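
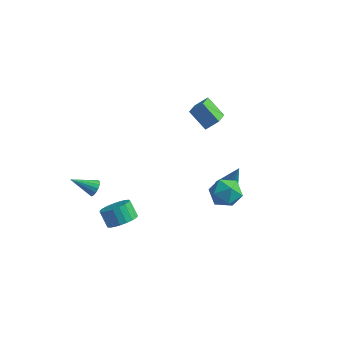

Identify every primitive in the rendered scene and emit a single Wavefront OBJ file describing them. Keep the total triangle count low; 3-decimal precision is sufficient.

v -3.112 -2.568 0.464
v -2.959 -2.304 0.897
v -4.268 -3.132 1.216
v -3.128 -2.133 0.766
v -3.293 -2.078 0.553
v -3.409 -2.155 0.317
v -3.446 -2.342 0.12
v -3.393 -2.59 0.015
v -3.265 -2.832 0.031
v -3.096 -3.004 0.162
v -2.931 -3.058 0.375
v -2.815 -2.982 0.611
v -2.778 -2.794 0.808
v -2.831 -2.546 0.913
v 4.01 -0.249 2.271
v 4.619 -0.791 1.751
v 2.801 -1.069 1.709
v 3.41 -1.611 1.189
v 3.399 -1.686 2.153
v 4.147 -1.179 2.501
v 3.273 -0.681 0.959
v 4.021 -0.174 1.307
v 4.164 -1.058 0.94
v 4.242 -1.679 1.678
v 3.178 -0.181 1.782
v 3.256 -0.802 2.52
v 1.103 1.976 3.516
v 0.038 2.173 4.435
v 0.785 3.28 2.869
v -0.279 3.477 3.788
v 1.679 2.403 4.092
v 0.615 2.6 5.011
v 1.362 3.707 3.445
v 0.297 3.904 4.364
v -1.632 -2.322 -1.994
v -0.998 -1.784 -1.707
v -1.613 -1.5 -0.879
v -2.248 -2.038 -1.166
v -1.191 -1.564 -1.926
v -1.806 -1.28 -1.098
v -1.46 -1.475 -2.157
v -2.076 -1.19 -1.329
v -1.76 -1.532 -2.36
v -2.375 -1.248 -1.532
v -2.037 -1.726 -2.499
v -2.652 -1.442 -1.671
v -2.244 -2.023 -2.551
v -2.859 -1.739 -1.723
v -2.346 -2.372 -2.507
v -2.961 -2.087 -1.679
v -2.324 -2.712 -2.374
v -2.939 -2.427 -1.546
v -2.183 -2.985 -2.175
v -2.798 -2.7 -1.347
v -1.946 -3.143 -1.945
v -2.561 -2.859 -1.117
v -1.655 -3.159 -1.723
v -2.271 -2.875 -0.896
v -1.361 -3.031 -1.549
v -1.976 -2.746 -0.721
v -1.113 -2.78 -1.451
v -1.728 -2.496 -0.623
v -0.955 -2.45 -1.447
v -1.57 -2.165 -0.619
v -0.914 -2.098 -1.538
v -1.53 -1.813 -0.71
v 1.929 2.94 -2.146
v 2.439 3.362 -2.402
v 2.511 3.3 -0.394
v 1.977 3.631 -2.303
v 1.487 3.495 -2.113
v 1.256 3.034 -1.941
v 1.419 2.518 -1.89
v 1.881 2.25 -1.988
v 2.371 2.386 -2.179
v 2.603 2.847 -2.35
f 2 1 4
f 2 4 3
f 4 1 5
f 4 5 3
f 5 1 6
f 5 6 3
f 6 1 7
f 6 7 3
f 7 1 8
f 7 8 3
f 8 1 9
f 8 9 3
f 9 1 10
f 9 10 3
f 10 1 11
f 10 11 3
f 11 1 12
f 11 12 3
f 12 1 13
f 12 13 3
f 13 1 14
f 13 14 3
f 14 1 2
f 14 2 3
f 15 26 20
f 15 20 16
f 15 16 22
f 15 22 25
f 15 25 26
f 16 20 24
f 20 26 19
f 26 25 17
f 25 22 21
f 22 16 23
f 18 24 19
f 18 19 17
f 18 17 21
f 18 21 23
f 18 23 24
f 19 24 20
f 17 19 26
f 21 17 25
f 23 21 22
f 24 23 16
f 28 30 27
f 31 28 27
f 27 30 29
f 29 31 27
f 28 34 30
f 32 28 31
f 32 34 28
f 30 34 29
f 33 31 29
f 29 34 33
f 33 32 31
f 34 32 33
f 36 35 39
f 36 39 37
f 37 39 40
f 37 40 38
f 39 35 41
f 39 41 40
f 40 41 42
f 40 42 38
f 41 35 43
f 41 43 42
f 42 43 44
f 42 44 38
f 43 35 45
f 43 45 44
f 44 45 46
f 44 46 38
f 45 35 47
f 45 47 46
f 46 47 48
f 46 48 38
f 47 35 49
f 47 49 48
f 48 49 50
f 48 50 38
f 49 35 51
f 49 51 50
f 50 51 52
f 50 52 38
f 51 35 53
f 51 53 52
f 52 53 54
f 52 54 38
f 53 35 55
f 53 55 54
f 54 55 56
f 54 56 38
f 55 35 57
f 55 57 56
f 56 57 58
f 56 58 38
f 57 35 59
f 57 59 58
f 58 59 60
f 58 60 38
f 59 35 61
f 59 61 60
f 60 61 62
f 60 62 38
f 61 35 63
f 61 63 62
f 62 63 64
f 62 64 38
f 63 35 65
f 63 65 64
f 64 65 66
f 64 66 38
f 65 35 36
f 65 36 66
f 66 36 37
f 66 37 38
f 68 67 70
f 68 70 69
f 70 67 71
f 70 71 69
f 71 67 72
f 71 72 69
f 72 67 73
f 72 73 69
f 73 67 74
f 73 74 69
f 74 67 75
f 74 75 69
f 75 67 76
f 75 76 69
f 76 67 68
f 76 68 69



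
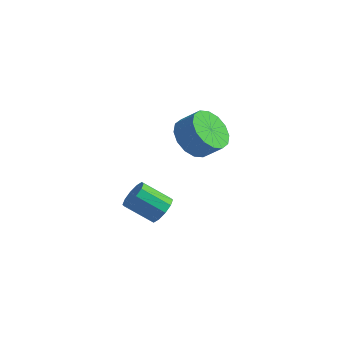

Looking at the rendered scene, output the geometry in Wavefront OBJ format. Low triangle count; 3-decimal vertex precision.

v -1.182 2.69 -2.817
v -0.711 2.198 -2.459
v -1.907 1.718 -1.544
v -2.378 2.21 -1.903
v -0.697 2.611 -2.224
v -1.893 2.132 -1.31
v -0.869 3.055 -2.216
v -2.065 2.576 -1.302
v -1.16 3.359 -2.438
v -2.356 2.88 -1.523
v -1.46 3.408 -2.804
v -2.656 2.928 -1.89
v -1.653 3.182 -3.176
v -2.849 2.702 -2.261
v -1.667 2.768 -3.41
v -2.863 2.289 -2.496
v -1.495 2.324 -3.418
v -2.691 1.845 -2.504
v -1.204 2.02 -3.197
v -2.4 1.541 -2.282
v -0.904 1.972 -2.83
v -2.1 1.492 -1.916
v 0.098 3.04 2.187
v 0.845 2.72 1.46
v 1.669 2.9 2.226
v 0.922 3.22 2.953
v 0.795 3.276 1.382
v 1.619 3.457 2.149
v 0.558 3.77 1.52
v 1.382 3.95 2.287
v 0.198 4.067 1.837
v 1.022 4.248 2.604
v -0.189 4.09 2.247
v 0.635 4.27 3.014
v -0.498 3.831 2.641
v 0.326 4.011 3.408
v -0.649 3.36 2.914
v 0.175 3.54 3.68
v -0.599 2.803 2.991
v 0.225 2.984 3.758
v -0.362 2.31 2.853
v 0.462 2.49 3.62
v -0.002 2.012 2.536
v 0.822 2.193 3.303
v 0.385 1.99 2.126
v 1.209 2.17 2.893
v 0.694 2.249 1.732
v 1.518 2.429 2.499
f 2 1 5
f 2 5 3
f 3 5 6
f 3 6 4
f 5 1 7
f 5 7 6
f 6 7 8
f 6 8 4
f 7 1 9
f 7 9 8
f 8 9 10
f 8 10 4
f 9 1 11
f 9 11 10
f 10 11 12
f 10 12 4
f 11 1 13
f 11 13 12
f 12 13 14
f 12 14 4
f 13 1 15
f 13 15 14
f 14 15 16
f 14 16 4
f 15 1 17
f 15 17 16
f 16 17 18
f 16 18 4
f 17 1 19
f 17 19 18
f 18 19 20
f 18 20 4
f 19 1 21
f 19 21 20
f 20 21 22
f 20 22 4
f 21 1 2
f 21 2 22
f 22 2 3
f 22 3 4
f 24 23 27
f 24 27 25
f 25 27 28
f 25 28 26
f 27 23 29
f 27 29 28
f 28 29 30
f 28 30 26
f 29 23 31
f 29 31 30
f 30 31 32
f 30 32 26
f 31 23 33
f 31 33 32
f 32 33 34
f 32 34 26
f 33 23 35
f 33 35 34
f 34 35 36
f 34 36 26
f 35 23 37
f 35 37 36
f 36 37 38
f 36 38 26
f 37 23 39
f 37 39 38
f 38 39 40
f 38 40 26
f 39 23 41
f 39 41 40
f 40 41 42
f 40 42 26
f 41 23 43
f 41 43 42
f 42 43 44
f 42 44 26
f 43 23 45
f 43 45 44
f 44 45 46
f 44 46 26
f 45 23 47
f 45 47 46
f 46 47 48
f 46 48 26
f 47 23 24
f 47 24 48
f 48 24 25
f 48 25 26



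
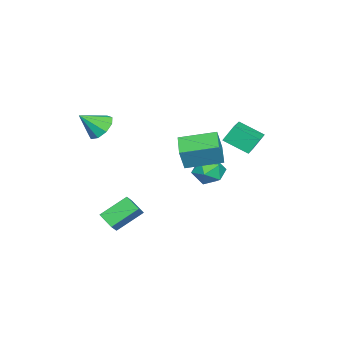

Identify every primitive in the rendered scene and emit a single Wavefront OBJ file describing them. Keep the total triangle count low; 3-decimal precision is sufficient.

v -0.275 2.77 -0.307
v 0.542 2.604 0.351
v -0.002 1.236 -1.031
v 0.815 1.07 -0.373
v -0.178 1.083 0.005
v -0.347 2.031 0.452
v 0.887 1.809 -1.132
v 0.718 2.757 -0.685
v 1.259 2.01 -0.158
v 0.602 1.562 0.544
v -0.062 2.278 -1.224
v -0.719 1.83 -0.522
v 2.241 -2.898 -5.076
v 1.641 -3.871 -4.57
v 1.209 -1.646 -3.89
v 0.609 -2.619 -3.385
v 2.831 -2.961 -4.495
v 2.231 -3.934 -3.99
v 1.799 -1.709 -3.31
v 1.199 -2.682 -2.804
v 2.818 -3.521 3.284
v 3.41 -3.855 2.578
v 3.582 -4.479 4.376
v 3.679 -3.312 2.866
v 3.546 -2.868 3.349
v 3.072 -2.729 3.802
v 2.479 -2.961 4.013
v 2.045 -3.455 3.883
v 1.973 -3.98 3.473
v 2.297 -4.291 2.974
v 2.864 -4.241 2.621
v 1.62 0.889 1.532
v 2.142 0.771 2.912
v 0.881 2.911 1.984
v 1.403 2.794 3.364
v 3.017 1.506 1.056
v 3.539 1.389 2.436
v 2.278 3.529 1.508
v 2.8 3.411 2.888
v -3.097 4.068 1.434
v -3.025 2.54 2.263
v -1.234 4.408 1.898
v -1.162 2.88 2.727
v -2.738 3.52 0.393
v -2.666 1.992 1.222
v -0.875 3.86 0.857
v -0.803 2.332 1.686
f 1 12 6
f 1 6 2
f 1 2 8
f 1 8 11
f 1 11 12
f 2 6 10
f 6 12 5
f 12 11 3
f 11 8 7
f 8 2 9
f 4 10 5
f 4 5 3
f 4 3 7
f 4 7 9
f 4 9 10
f 5 10 6
f 3 5 12
f 7 3 11
f 9 7 8
f 10 9 2
f 14 16 13
f 17 14 13
f 13 16 15
f 15 17 13
f 14 20 16
f 18 14 17
f 18 20 14
f 16 20 15
f 19 17 15
f 15 20 19
f 19 18 17
f 20 18 19
f 22 21 24
f 22 24 23
f 24 21 25
f 24 25 23
f 25 21 26
f 25 26 23
f 26 21 27
f 26 27 23
f 27 21 28
f 27 28 23
f 28 21 29
f 28 29 23
f 29 21 30
f 29 30 23
f 30 21 31
f 30 31 23
f 31 21 22
f 31 22 23
f 33 35 32
f 36 33 32
f 32 35 34
f 34 36 32
f 33 39 35
f 37 33 36
f 37 39 33
f 35 39 34
f 38 36 34
f 34 39 38
f 38 37 36
f 39 37 38
f 41 43 40
f 44 41 40
f 40 43 42
f 42 44 40
f 41 47 43
f 45 41 44
f 45 47 41
f 43 47 42
f 46 44 42
f 42 47 46
f 46 45 44
f 47 45 46



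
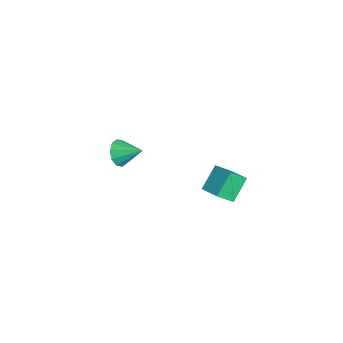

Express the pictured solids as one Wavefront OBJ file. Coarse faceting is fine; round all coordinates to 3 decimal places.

v -2.99 -3.895 -4.192
v -2.462 -3.829 -4.83
v -2.37 -2.805 -3.568
v -2.872 -3.537 -4.932
v -3.326 -3.382 -4.752
v -3.652 -3.423 -4.358
v -3.725 -3.644 -3.9
v -3.517 -3.96 -3.555
v -3.107 -4.252 -3.452
v -2.653 -4.407 -3.633
v -2.327 -4.366 -4.027
v -2.254 -4.145 -4.484
v 3.394 -0.628 -1.451
v 2.651 0.096 -0.438
v 3.139 0.178 -2.215
v 2.396 0.903 -1.202
v 4.364 -0.043 -1.158
v 3.621 0.682 -0.145
v 4.109 0.764 -1.922
v 3.366 1.488 -0.909
f 2 1 4
f 2 4 3
f 4 1 5
f 4 5 3
f 5 1 6
f 5 6 3
f 6 1 7
f 6 7 3
f 7 1 8
f 7 8 3
f 8 1 9
f 8 9 3
f 9 1 10
f 9 10 3
f 10 1 11
f 10 11 3
f 11 1 12
f 11 12 3
f 12 1 2
f 12 2 3
f 14 16 13
f 17 14 13
f 13 16 15
f 15 17 13
f 14 20 16
f 18 14 17
f 18 20 14
f 16 20 15
f 19 17 15
f 15 20 19
f 19 18 17
f 20 18 19



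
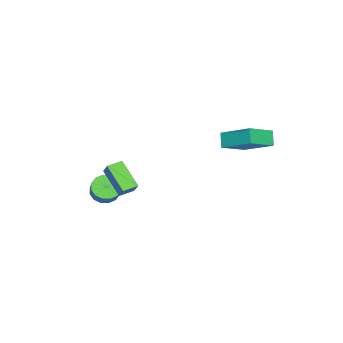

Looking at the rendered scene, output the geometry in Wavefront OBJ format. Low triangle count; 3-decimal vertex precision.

v -1.453 0.894 2.985
v -0.919 2.721 3.941
v -2.821 1.638 2.328
v -2.287 3.465 3.284
v -0.933 1.155 2.196
v -0.399 2.982 3.152
v -2.301 1.899 1.539
v -1.767 3.726 2.495
v 1.991 -4.149 -0.779
v 2.367 -3.749 -1.374
v 3.205 -3.231 -0.497
v 2.829 -3.631 0.099
v 2.067 -3.489 -1.241
v 2.905 -2.97 -0.364
v 1.746 -3.405 -0.985
v 2.585 -2.887 -0.107
v 1.491 -3.521 -0.672
v 2.33 -3.002 0.205
v 1.37 -3.805 -0.389
v 2.208 -3.287 0.489
v 1.415 -4.181 -0.21
v 2.254 -3.663 0.668
v 1.615 -4.549 -0.183
v 2.453 -4.031 0.694
v 1.915 -4.81 -0.316
v 2.753 -4.291 0.561
v 2.235 -4.893 -0.573
v 3.074 -4.375 0.305
v 2.49 -4.778 -0.885
v 3.329 -4.259 -0.008
v 2.612 -4.493 -1.169
v 3.45 -3.975 -0.291
v 2.566 -4.117 -1.348
v 3.405 -3.599 -0.47
v 4.137 -2.282 0.407
v 3.511 -3.461 1.63
v 3.459 -1.773 0.552
v 2.833 -2.952 1.774
v 4.647 -1.808 1.126
v 4.021 -2.987 2.348
v 3.969 -1.299 1.27
v 3.343 -2.478 2.493
f 2 4 1
f 5 2 1
f 1 4 3
f 3 5 1
f 2 8 4
f 6 2 5
f 6 8 2
f 4 8 3
f 7 5 3
f 3 8 7
f 7 6 5
f 8 6 7
f 10 9 13
f 10 13 11
f 11 13 14
f 11 14 12
f 13 9 15
f 13 15 14
f 14 15 16
f 14 16 12
f 15 9 17
f 15 17 16
f 16 17 18
f 16 18 12
f 17 9 19
f 17 19 18
f 18 19 20
f 18 20 12
f 19 9 21
f 19 21 20
f 20 21 22
f 20 22 12
f 21 9 23
f 21 23 22
f 22 23 24
f 22 24 12
f 23 9 25
f 23 25 24
f 24 25 26
f 24 26 12
f 25 9 27
f 25 27 26
f 26 27 28
f 26 28 12
f 27 9 29
f 27 29 28
f 28 29 30
f 28 30 12
f 29 9 31
f 29 31 30
f 30 31 32
f 30 32 12
f 31 9 33
f 31 33 32
f 32 33 34
f 32 34 12
f 33 9 10
f 33 10 34
f 34 10 11
f 34 11 12
f 36 38 35
f 39 36 35
f 35 38 37
f 37 39 35
f 36 42 38
f 40 36 39
f 40 42 36
f 38 42 37
f 41 39 37
f 37 42 41
f 41 40 39
f 42 40 41



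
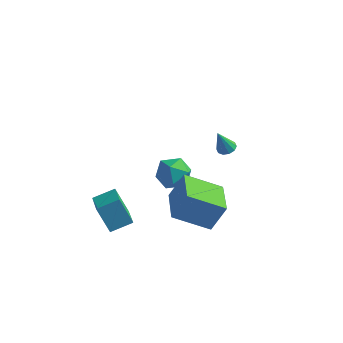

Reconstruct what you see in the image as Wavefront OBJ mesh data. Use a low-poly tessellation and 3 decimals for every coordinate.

v -2.233 -2.379 -1.623
v -1.327 -1.589 -1.184
v -3.208 -0.871 -2.328
v -2.302 -0.08 -1.889
v -1.418 -2.52 -3.051
v -0.512 -1.729 -2.612
v -2.393 -1.011 -3.756
v -1.487 -0.221 -3.317
v -1.229 4.843 -3.261
v -0.641 4.475 -2.402
v -0.979 3.285 -4.098
v -0.391 2.917 -3.239
v -1.479 3.078 -3.136
v -1.633 4.041 -2.618
v 0.013 3.719 -3.882
v -0.141 4.682 -3.364
v 0.126 3.78 -2.785
v -0.795 3.385 -2.324
v -0.825 4.375 -4.176
v -1.746 3.98 -3.715
v 2.081 -2.834 -0.267
v 2.697 -2.353 1.198
v 1.087 -0.939 -0.473
v 1.703 -0.457 0.992
v 3.837 -2.023 -1.272
v 4.453 -1.541 0.193
v 2.843 -0.127 -1.478
v 3.459 0.354 -0.013
v 3.555 0.498 2.989
v 3.874 0.09 2.946
v 3.225 0.102 4.291
v 4.044 0.336 3.064
v 4.026 0.644 3.153
v 3.829 0.897 3.18
v 3.527 0.997 3.134
v 3.236 0.906 3.032
v 3.066 0.659 2.914
v 3.084 0.351 2.825
v 3.281 0.099 2.798
v 3.583 -0.001 2.845
f 2 4 1
f 5 2 1
f 1 4 3
f 3 5 1
f 2 8 4
f 6 2 5
f 6 8 2
f 4 8 3
f 7 5 3
f 3 8 7
f 7 6 5
f 8 6 7
f 9 20 14
f 9 14 10
f 9 10 16
f 9 16 19
f 9 19 20
f 10 14 18
f 14 20 13
f 20 19 11
f 19 16 15
f 16 10 17
f 12 18 13
f 12 13 11
f 12 11 15
f 12 15 17
f 12 17 18
f 13 18 14
f 11 13 20
f 15 11 19
f 17 15 16
f 18 17 10
f 22 24 21
f 25 22 21
f 21 24 23
f 23 25 21
f 22 28 24
f 26 22 25
f 26 28 22
f 24 28 23
f 27 25 23
f 23 28 27
f 27 26 25
f 28 26 27
f 30 29 32
f 30 32 31
f 32 29 33
f 32 33 31
f 33 29 34
f 33 34 31
f 34 29 35
f 34 35 31
f 35 29 36
f 35 36 31
f 36 29 37
f 36 37 31
f 37 29 38
f 37 38 31
f 38 29 39
f 38 39 31
f 39 29 40
f 39 40 31
f 40 29 30
f 40 30 31



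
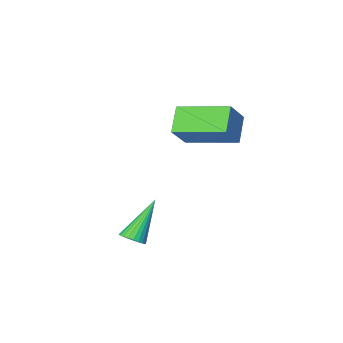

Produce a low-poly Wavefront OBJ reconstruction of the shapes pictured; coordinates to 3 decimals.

v 1.273 1.717 -2.972
v 1.652 1.446 -2.764
v 0.247 1.503 -1.388
v 1.7 1.631 -2.708
v 1.684 1.829 -2.691
v 1.605 2.009 -2.718
v 1.475 2.145 -2.783
v 1.315 2.217 -2.878
v 1.148 2.212 -2.986
v 1.001 2.131 -3.093
v 0.894 1.988 -3.181
v 0.846 1.804 -3.237
v 0.862 1.606 -3.253
v 0.941 1.425 -3.227
v 1.071 1.289 -3.161
v 1.231 1.218 -3.067
v 1.398 1.223 -2.959
v 1.545 1.303 -2.852
v -2.946 -1.557 0.804
v -2.072 -1.055 1.702
v -4.225 0.075 1.137
v -3.351 0.577 2.035
v -2.369 -0.917 -0.115
v -1.495 -0.415 0.783
v -3.648 0.715 0.218
v -2.774 1.217 1.116
f 2 1 4
f 2 4 3
f 4 1 5
f 4 5 3
f 5 1 6
f 5 6 3
f 6 1 7
f 6 7 3
f 7 1 8
f 7 8 3
f 8 1 9
f 8 9 3
f 9 1 10
f 9 10 3
f 10 1 11
f 10 11 3
f 11 1 12
f 11 12 3
f 12 1 13
f 12 13 3
f 13 1 14
f 13 14 3
f 14 1 15
f 14 15 3
f 15 1 16
f 15 16 3
f 16 1 17
f 16 17 3
f 17 1 18
f 17 18 3
f 18 1 2
f 18 2 3
f 20 22 19
f 23 20 19
f 19 22 21
f 21 23 19
f 20 26 22
f 24 20 23
f 24 26 20
f 22 26 21
f 25 23 21
f 21 26 25
f 25 24 23
f 26 24 25



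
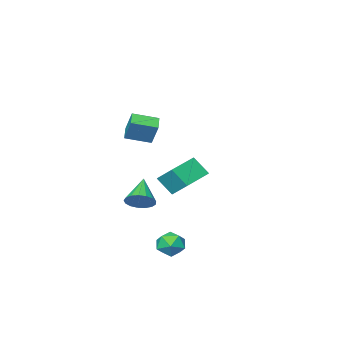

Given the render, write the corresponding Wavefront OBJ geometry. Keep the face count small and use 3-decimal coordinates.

v 1.554 -0.212 2.898
v 1.587 0.354 3.967
v 2.041 0.397 2.56
v 2.074 0.963 3.629
v 2.586 -0.863 3.211
v 2.619 -0.297 4.28
v 3.073 -0.254 2.873
v 3.106 0.312 3.942
v 0.156 -3.25 -2.649
v 0.574 -3.873 -2.862
v -0.716 -4.19 -1.611
v 0.765 -3.732 -2.574
v 0.816 -3.48 -2.303
v 0.716 -3.176 -2.111
v 0.488 -2.889 -2.043
v 0.184 -2.684 -2.113
v -0.127 -2.609 -2.306
v -0.372 -2.681 -2.578
v -0.497 -2.883 -2.866
v -0.472 -3.169 -3.104
v -0.303 -3.474 -3.238
v -0.029 -3.727 -3.237
v 0.288 -3.871 -3.102
v 2.04 2.9 -2.596
v 2.582 3.206 -2.147
v 2.918 2.454 -3.353
v 3.46 2.76 -2.904
v 3.042 2.168 -2.651
v 2.5 2.444 -2.183
v 3 3.216 -3.317
v 2.458 3.492 -2.849
v 3.176 3.402 -2.593
v 3.202 2.755 -2.181
v 2.298 2.905 -3.319
v 2.324 2.258 -2.907
v -2.611 -3.915 -1.096
v -2.767 -2.931 -0.277
v -2.997 -3.212 -2.015
v -3.153 -2.227 -1.196
v -0.927 -3.393 -1.404
v -1.083 -2.408 -0.585
v -1.313 -2.689 -2.323
v -1.469 -1.705 -1.504
f 2 4 1
f 5 2 1
f 1 4 3
f 3 5 1
f 2 8 4
f 6 2 5
f 6 8 2
f 4 8 3
f 7 5 3
f 3 8 7
f 7 6 5
f 8 6 7
f 10 9 12
f 10 12 11
f 12 9 13
f 12 13 11
f 13 9 14
f 13 14 11
f 14 9 15
f 14 15 11
f 15 9 16
f 15 16 11
f 16 9 17
f 16 17 11
f 17 9 18
f 17 18 11
f 18 9 19
f 18 19 11
f 19 9 20
f 19 20 11
f 20 9 21
f 20 21 11
f 21 9 22
f 21 22 11
f 22 9 23
f 22 23 11
f 23 9 10
f 23 10 11
f 24 35 29
f 24 29 25
f 24 25 31
f 24 31 34
f 24 34 35
f 25 29 33
f 29 35 28
f 35 34 26
f 34 31 30
f 31 25 32
f 27 33 28
f 27 28 26
f 27 26 30
f 27 30 32
f 27 32 33
f 28 33 29
f 26 28 35
f 30 26 34
f 32 30 31
f 33 32 25
f 37 39 36
f 40 37 36
f 36 39 38
f 38 40 36
f 37 43 39
f 41 37 40
f 41 43 37
f 39 43 38
f 42 40 38
f 38 43 42
f 42 41 40
f 43 41 42



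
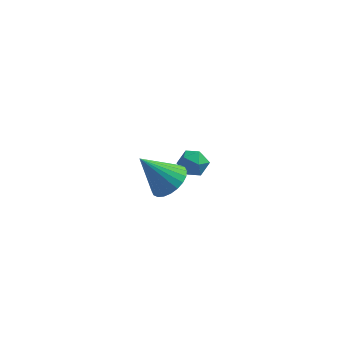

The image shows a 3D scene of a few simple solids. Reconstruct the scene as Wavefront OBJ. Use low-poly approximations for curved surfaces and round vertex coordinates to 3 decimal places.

v 0.511 -1.715 0.569
v 1.22 -1.849 1.124
v -0.651 -1.885 2.011
v 1.186 -1.496 1.138
v 1.05 -1.176 1.066
v 0.832 -0.939 0.918
v 0.564 -0.819 0.717
v 0.289 -0.836 0.493
v 0.048 -0.987 0.281
v -0.123 -1.249 0.113
v -0.198 -1.581 0.014
v -0.164 -1.935 -0.001
v -0.028 -2.254 0.071
v 0.19 -2.492 0.219
v 0.458 -2.612 0.421
v 0.733 -2.595 0.644
v 0.974 -2.444 0.856
v 1.145 -2.182 1.025
v 0.97 3.93 -3.921
v 1.312 3.742 -3.26
v -0.132 3.618 -3.44
v 0.21 3.43 -2.779
v 0.174 4.165 -2.997
v 0.855 4.358 -3.294
v 0.325 3.002 -3.406
v 1.006 3.195 -3.703
v 0.913 3.168 -2.942
v 0.82 3.887 -2.689
v 0.36 3.473 -4.011
v 0.267 4.192 -3.758
f 2 1 4
f 2 4 3
f 4 1 5
f 4 5 3
f 5 1 6
f 5 6 3
f 6 1 7
f 6 7 3
f 7 1 8
f 7 8 3
f 8 1 9
f 8 9 3
f 9 1 10
f 9 10 3
f 10 1 11
f 10 11 3
f 11 1 12
f 11 12 3
f 12 1 13
f 12 13 3
f 13 1 14
f 13 14 3
f 14 1 15
f 14 15 3
f 15 1 16
f 15 16 3
f 16 1 17
f 16 17 3
f 17 1 18
f 17 18 3
f 18 1 2
f 18 2 3
f 19 30 24
f 19 24 20
f 19 20 26
f 19 26 29
f 19 29 30
f 20 24 28
f 24 30 23
f 30 29 21
f 29 26 25
f 26 20 27
f 22 28 23
f 22 23 21
f 22 21 25
f 22 25 27
f 22 27 28
f 23 28 24
f 21 23 30
f 25 21 29
f 27 25 26
f 28 27 20



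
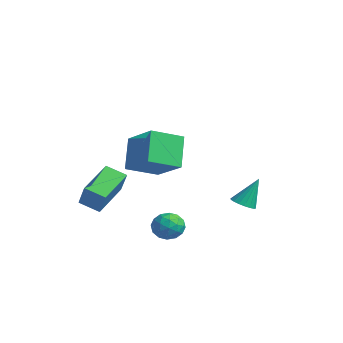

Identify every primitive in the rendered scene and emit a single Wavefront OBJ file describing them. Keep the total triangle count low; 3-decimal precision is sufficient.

v -0.661 -2.306 1.408
v 1.108 -2.086 2.378
v -0.541 -0.752 0.837
v 1.228 -0.532 1.807
v 0.212 -2.908 -0.047
v 1.981 -2.688 0.923
v 0.332 -1.354 -0.618
v 2.101 -1.134 0.352
v -0.6 3.528 -3.59
v 0.048 3.507 -3.632
v -0.48 4.292 -2.11
v -0.016 3.76 -3.757
v -0.196 3.967 -3.849
v -0.456 4.087 -3.89
v -0.744 4.096 -3.871
v -1.004 3.993 -3.797
v -1.184 3.798 -3.682
v -1.248 3.55 -3.549
v -1.184 3.297 -3.424
v -1.004 3.09 -3.332
v -0.744 2.97 -3.291
v -0.456 2.96 -3.309
v -0.196 3.063 -3.383
v -0.016 3.258 -3.499
v 0.684 -0.731 -4.316
v 1.138 -0.412 -3.726
v 0.462 -1.788 -3.574
v 0.916 -1.469 -2.984
v 0.2 -1.138 -3.168
v 0.338 -0.485 -3.627
v 1.262 -1.715 -3.673
v 1.4 -1.062 -4.132
v 1.495 -1.02 -3.329
v 0.839 -0.663 -3.017
v 0.761 -1.537 -4.283
v 0.105 -1.18 -3.971
v 0.93 -0.479 -4.086
v 0.67 -1.721 -3.214
v 0.249 -1.526 -3.322
v 0.516 -1.339 -2.975
v 0.46 -0.522 -4.028
v 0.727 -0.334 -3.681
v 0.176 -0.76 -3.354
v 0.873 -1.866 -3.619
v 1.14 -1.678 -3.272
v 1.084 -0.861 -4.325
v 1.351 -0.674 -3.978
v 1.424 -1.44 -3.946
v 1.407 -0.649 -3.506
v 1.277 -1.27 -3.07
v 1.48 -1.415 -3.475
v 1.561 -1.031 -3.744
v 1.021 -0.439 -3.323
v 0.891 -1.06 -2.886
v 0.47 -0.865 -2.995
v 0.551 -0.482 -3.265
v 1.232 -0.796 -3.089
v 0.709 -1.14 -4.414
v 0.579 -1.761 -3.977
v 1.049 -1.718 -4.035
v 1.13 -1.335 -4.305
v 0.323 -0.93 -4.23
v 0.193 -1.551 -3.794
v 0.039 -1.169 -3.556
v 0.12 -0.785 -3.825
v 0.368 -1.404 -4.211
v -4.027 -3.202 -3.47
v -3.158 -3.314 -2.253
v -4.989 -1.632 -2.639
v -4.121 -1.745 -1.422
v -3.279 -2.495 -3.938
v -2.411 -2.608 -2.721
v -4.242 -0.926 -3.107
v -3.373 -1.038 -1.89
f 2 4 1
f 5 2 1
f 1 4 3
f 3 5 1
f 2 8 4
f 6 2 5
f 6 8 2
f 4 8 3
f 7 5 3
f 3 8 7
f 7 6 5
f 8 6 7
f 10 9 12
f 10 12 11
f 12 9 13
f 12 13 11
f 13 9 14
f 13 14 11
f 14 9 15
f 14 15 11
f 15 9 16
f 15 16 11
f 16 9 17
f 16 17 11
f 17 9 18
f 17 18 11
f 18 9 19
f 18 19 11
f 19 9 20
f 19 20 11
f 20 9 21
f 20 21 11
f 21 9 22
f 21 22 11
f 22 9 23
f 22 23 11
f 23 9 24
f 23 24 11
f 24 9 10
f 24 10 11
f 25 62 41
f 62 36 65
f 41 65 30
f 62 65 41
f 25 41 37
f 41 30 42
f 37 42 26
f 41 42 37
f 25 37 46
f 37 26 47
f 46 47 32
f 37 47 46
f 25 46 58
f 46 32 61
f 58 61 35
f 46 61 58
f 25 58 62
f 58 35 66
f 62 66 36
f 58 66 62
f 26 42 53
f 42 30 56
f 53 56 34
f 42 56 53
f 30 65 43
f 65 36 64
f 43 64 29
f 65 64 43
f 36 66 63
f 66 35 59
f 63 59 27
f 66 59 63
f 35 61 60
f 61 32 48
f 60 48 31
f 61 48 60
f 32 47 52
f 47 26 49
f 52 49 33
f 47 49 52
f 28 54 40
f 54 34 55
f 40 55 29
f 54 55 40
f 28 40 38
f 40 29 39
f 38 39 27
f 40 39 38
f 28 38 45
f 38 27 44
f 45 44 31
f 38 44 45
f 28 45 50
f 45 31 51
f 50 51 33
f 45 51 50
f 28 50 54
f 50 33 57
f 54 57 34
f 50 57 54
f 29 55 43
f 55 34 56
f 43 56 30
f 55 56 43
f 27 39 63
f 39 29 64
f 63 64 36
f 39 64 63
f 31 44 60
f 44 27 59
f 60 59 35
f 44 59 60
f 33 51 52
f 51 31 48
f 52 48 32
f 51 48 52
f 34 57 53
f 57 33 49
f 53 49 26
f 57 49 53
f 68 70 67
f 71 68 67
f 67 70 69
f 69 71 67
f 68 74 70
f 72 68 71
f 72 74 68
f 70 74 69
f 73 71 69
f 69 74 73
f 73 72 71
f 74 72 73



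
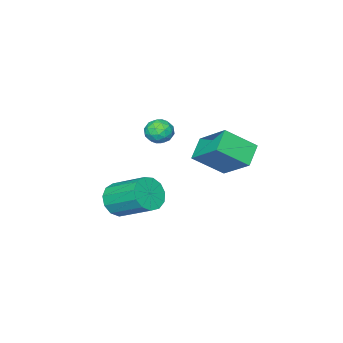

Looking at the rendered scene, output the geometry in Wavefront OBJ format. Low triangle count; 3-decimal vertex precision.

v 0.509 -0.852 -3.242
v 1.318 -0.505 -3.626
v 1.059 1.298 -2.541
v 0.251 0.952 -2.158
v 0.918 -0.362 -3.96
v 0.659 1.442 -2.875
v 0.387 -0.374 -4.066
v 0.128 1.429 -2.982
v -0.104 -0.538 -3.91
v -0.363 1.265 -2.826
v -0.401 -0.802 -3.543
v -0.66 1.002 -2.459
v -0.408 -1.081 -3.08
v -0.667 0.722 -1.996
v -0.125 -1.288 -2.668
v -0.384 0.516 -1.584
v 0.36 -1.356 -2.439
v 0.101 0.447 -1.355
v 0.893 -1.264 -2.465
v 0.634 0.539 -1.38
v 1.304 -1.041 -2.737
v 1.045 0.762 -1.653
v 1.462 -0.758 -3.17
v 1.203 1.045 -2.086
v -3.292 -1.255 -0.859
v -2.671 -1.457 -0.456
v -3.709 -2.423 -0.804
v -3.088 -2.625 -0.401
v -3.619 -2.169 -0.086
v -3.361 -1.447 -0.12
v -3.019 -2.433 -1.14
v -2.761 -1.711 -1.174
v -2.502 -2.185 -0.629
v -2.873 -2.022 0.023
v -3.507 -1.858 -1.283
v -3.878 -1.695 -0.631
v -2.945 -1.253 -0.662
v -3.435 -2.627 -0.598
v -3.747 -2.359 -0.413
v -3.382 -2.478 -0.175
v -3.351 -1.247 -0.465
v -2.986 -1.366 -0.227
v -3.543 -1.785 -0.01
v -3.394 -2.514 -1.033
v -3.029 -2.633 -0.795
v -2.998 -1.402 -1.085
v -2.633 -1.521 -0.847
v -2.837 -2.095 -1.25
v -2.481 -1.8 -0.527
v -2.726 -2.487 -0.495
v -2.685 -2.374 -0.93
v -2.534 -1.949 -0.95
v -2.699 -1.704 -0.144
v -2.944 -2.391 -0.112
v -3.256 -2.123 0.074
v -3.105 -1.699 0.054
v -2.6 -2.132 -0.246
v -3.436 -1.489 -1.148
v -3.681 -2.176 -1.116
v -3.275 -2.181 -1.314
v -3.124 -1.757 -1.334
v -3.654 -1.393 -0.765
v -3.899 -2.08 -0.733
v -3.846 -1.931 -0.31
v -3.695 -1.506 -0.33
v -3.78 -1.748 -1.014
v -3.091 2.84 -0.162
v -2.966 4.49 1.098
v -2.099 3.282 -0.839
v -1.974 4.932 0.421
v -1.946 1.928 0.919
v -1.821 3.578 2.179
v -0.954 2.37 0.242
v -0.829 4.02 1.502
f 2 1 5
f 2 5 3
f 3 5 6
f 3 6 4
f 5 1 7
f 5 7 6
f 6 7 8
f 6 8 4
f 7 1 9
f 7 9 8
f 8 9 10
f 8 10 4
f 9 1 11
f 9 11 10
f 10 11 12
f 10 12 4
f 11 1 13
f 11 13 12
f 12 13 14
f 12 14 4
f 13 1 15
f 13 15 14
f 14 15 16
f 14 16 4
f 15 1 17
f 15 17 16
f 16 17 18
f 16 18 4
f 17 1 19
f 17 19 18
f 18 19 20
f 18 20 4
f 19 1 21
f 19 21 20
f 20 21 22
f 20 22 4
f 21 1 23
f 21 23 22
f 22 23 24
f 22 24 4
f 23 1 2
f 23 2 24
f 24 2 3
f 24 3 4
f 25 62 41
f 62 36 65
f 41 65 30
f 62 65 41
f 25 41 37
f 41 30 42
f 37 42 26
f 41 42 37
f 25 37 46
f 37 26 47
f 46 47 32
f 37 47 46
f 25 46 58
f 46 32 61
f 58 61 35
f 46 61 58
f 25 58 62
f 58 35 66
f 62 66 36
f 58 66 62
f 26 42 53
f 42 30 56
f 53 56 34
f 42 56 53
f 30 65 43
f 65 36 64
f 43 64 29
f 65 64 43
f 36 66 63
f 66 35 59
f 63 59 27
f 66 59 63
f 35 61 60
f 61 32 48
f 60 48 31
f 61 48 60
f 32 47 52
f 47 26 49
f 52 49 33
f 47 49 52
f 28 54 40
f 54 34 55
f 40 55 29
f 54 55 40
f 28 40 38
f 40 29 39
f 38 39 27
f 40 39 38
f 28 38 45
f 38 27 44
f 45 44 31
f 38 44 45
f 28 45 50
f 45 31 51
f 50 51 33
f 45 51 50
f 28 50 54
f 50 33 57
f 54 57 34
f 50 57 54
f 29 55 43
f 55 34 56
f 43 56 30
f 55 56 43
f 27 39 63
f 39 29 64
f 63 64 36
f 39 64 63
f 31 44 60
f 44 27 59
f 60 59 35
f 44 59 60
f 33 51 52
f 51 31 48
f 52 48 32
f 51 48 52
f 34 57 53
f 57 33 49
f 53 49 26
f 57 49 53
f 68 70 67
f 71 68 67
f 67 70 69
f 69 71 67
f 68 74 70
f 72 68 71
f 72 74 68
f 70 74 69
f 73 71 69
f 69 74 73
f 73 72 71
f 74 72 73



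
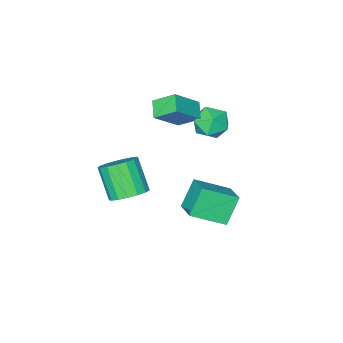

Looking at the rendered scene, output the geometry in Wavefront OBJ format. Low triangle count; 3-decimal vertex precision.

v -3.262 -2.279 2.405
v -1.837 -2.427 3.697
v -2.722 -1.521 1.897
v -1.297 -1.669 3.189
v -2.643 -3.251 1.611
v -1.218 -3.399 2.903
v -2.103 -2.493 1.103
v -0.678 -2.641 2.395
v 2.885 -0.103 0.349
v 3.437 -0.803 -0.105
v 3.167 -1.977 1.377
v 2.615 -1.277 1.831
v 3.756 -0.553 0.151
v 3.486 -1.727 1.633
v 3.875 -0.201 0.452
v 3.605 -1.375 1.934
v 3.767 0.174 0.729
v 3.497 -1 2.211
v 3.458 0.486 0.92
v 3.188 -0.689 2.402
v 3.017 0.662 0.979
v 2.747 -0.512 2.461
v 2.546 0.664 0.894
v 2.276 -0.511 2.376
v 2.153 0.489 0.685
v 1.883 -0.685 2.167
v 1.927 0.179 0.398
v 1.657 -0.995 1.88
v 1.921 -0.195 0.1
v 1.651 -1.369 1.582
v 2.136 -0.549 -0.141
v 1.866 -1.723 1.341
v 2.522 -0.8 -0.269
v 2.252 -1.974 1.213
v 2.992 -0.892 -0.256
v 2.722 -2.066 1.226
v -3.969 -1.068 2.064
v -3.476 -0.401 1.417
v -3.064 -2.359 1.423
v -2.571 -1.692 0.776
v -2.39 -1.651 1.811
v -2.949 -0.853 2.207
v -3.591 -1.907 0.633
v -4.15 -1.109 1.029
v -3.242 -0.92 0.532
v -2.5 -0.762 1.26
v -4.04 -1.998 1.58
v -3.298 -1.84 2.308
v -2.22 1.285 -1.293
v -0.768 0.255 -0.427
v -1.652 2.571 -0.716
v -0.199 1.541 0.15
v -1.261 1.479 -2.67
v 0.192 0.449 -1.804
v -0.692 2.765 -2.093
v 0.76 1.735 -1.227
f 2 4 1
f 5 2 1
f 1 4 3
f 3 5 1
f 2 8 4
f 6 2 5
f 6 8 2
f 4 8 3
f 7 5 3
f 3 8 7
f 7 6 5
f 8 6 7
f 10 9 13
f 10 13 11
f 11 13 14
f 11 14 12
f 13 9 15
f 13 15 14
f 14 15 16
f 14 16 12
f 15 9 17
f 15 17 16
f 16 17 18
f 16 18 12
f 17 9 19
f 17 19 18
f 18 19 20
f 18 20 12
f 19 9 21
f 19 21 20
f 20 21 22
f 20 22 12
f 21 9 23
f 21 23 22
f 22 23 24
f 22 24 12
f 23 9 25
f 23 25 24
f 24 25 26
f 24 26 12
f 25 9 27
f 25 27 26
f 26 27 28
f 26 28 12
f 27 9 29
f 27 29 28
f 28 29 30
f 28 30 12
f 29 9 31
f 29 31 30
f 30 31 32
f 30 32 12
f 31 9 33
f 31 33 32
f 32 33 34
f 32 34 12
f 33 9 35
f 33 35 34
f 34 35 36
f 34 36 12
f 35 9 10
f 35 10 36
f 36 10 11
f 36 11 12
f 37 48 42
f 37 42 38
f 37 38 44
f 37 44 47
f 37 47 48
f 38 42 46
f 42 48 41
f 48 47 39
f 47 44 43
f 44 38 45
f 40 46 41
f 40 41 39
f 40 39 43
f 40 43 45
f 40 45 46
f 41 46 42
f 39 41 48
f 43 39 47
f 45 43 44
f 46 45 38
f 50 52 49
f 53 50 49
f 49 52 51
f 51 53 49
f 50 56 52
f 54 50 53
f 54 56 50
f 52 56 51
f 55 53 51
f 51 56 55
f 55 54 53
f 56 54 55



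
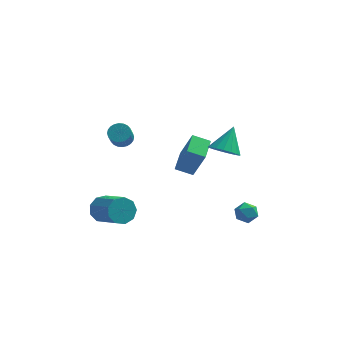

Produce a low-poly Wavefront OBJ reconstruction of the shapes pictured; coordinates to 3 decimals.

v -3.64 -3.059 -3.742
v -3.075 -2.983 -4.359
v -1.895 -4.245 -3.435
v -2.46 -4.321 -2.818
v -2.975 -2.59 -3.952
v -1.795 -3.853 -3.027
v -3.186 -2.417 -3.446
v -2.006 -3.68 -2.521
v -3.609 -2.544 -3.079
v -2.429 -3.807 -2.154
v -4.047 -2.912 -3.022
v -2.867 -4.175 -2.098
v -4.295 -3.349 -3.303
v -3.114 -4.611 -2.378
v -4.236 -3.649 -3.789
v -3.055 -4.912 -2.864
v -3.898 -3.674 -4.253
v -2.718 -4.936 -3.328
v -3.44 -3.411 -4.478
v -2.26 -4.673 -3.554
v -3.201 0.191 -0.43
v -2.59 0.067 -0.519
v -2.607 -0.635 0.34
v -3.219 -0.511 0.43
v -2.578 0.257 -0.363
v -2.596 -0.445 0.496
v -2.662 0.437 -0.218
v -2.679 -0.265 0.641
v -2.827 0.58 -0.105
v -2.844 -0.123 0.755
v -3.049 0.663 -0.041
v -3.066 -0.039 0.818
v -3.295 0.675 -0.036
v -3.312 -0.028 0.823
v -3.526 0.612 -0.092
v -3.543 -0.09 0.768
v -3.708 0.486 -0.198
v -3.725 -0.216 0.661
v -3.813 0.315 -0.34
v -3.83 -0.387 0.519
v -3.824 0.125 -0.496
v -3.842 -0.577 0.363
v -3.741 -0.055 -0.641
v -3.758 -0.757 0.218
v -3.576 -0.197 -0.755
v -3.593 -0.9 0.105
v -3.354 -0.281 -0.818
v -3.371 -0.983 0.041
v -3.108 -0.292 -0.823
v -3.125 -0.995 0.036
v -2.877 -0.23 -0.768
v -2.894 -0.932 0.092
v -2.695 -0.104 -0.661
v -2.712 -0.806 0.198
v 2.582 -3.715 1.744
v 3.347 -3.576 1.4
v 2.938 -2.725 2.936
v 3.111 -3.29 1.232
v 2.754 -3.101 1.182
v 2.357 -3.054 1.261
v 2.013 -3.158 1.45
v 1.798 -3.389 1.707
v 1.764 -3.696 1.972
v 1.917 -4.007 2.185
v 2.222 -4.251 2.297
v 2.61 -4.373 2.283
v 2.992 -4.344 2.145
v 3.28 -4.171 1.915
v 3.408 -3.894 1.646
v -0.074 -2.307 -0.833
v 0.599 -2.712 0.874
v 0.02 -0.94 -0.546
v 0.694 -1.345 1.161
v 0.866 -2.295 -1.201
v 1.54 -2.7 0.506
v 0.961 -0.928 -0.914
v 1.634 -1.333 0.793
v 3.466 -1.489 -4.054
v 4.059 -1.703 -3.763
v 3.141 -2.557 -4.177
v 3.734 -2.771 -3.886
v 3.257 -2.444 -3.502
v 3.457 -1.784 -3.426
v 3.743 -2.476 -4.514
v 3.943 -1.816 -4.438
v 4.23 -2.312 -4.047
v 3.929 -2.293 -3.422
v 3.271 -1.967 -4.518
v 2.97 -1.948 -3.893
f 2 1 5
f 2 5 3
f 3 5 6
f 3 6 4
f 5 1 7
f 5 7 6
f 6 7 8
f 6 8 4
f 7 1 9
f 7 9 8
f 8 9 10
f 8 10 4
f 9 1 11
f 9 11 10
f 10 11 12
f 10 12 4
f 11 1 13
f 11 13 12
f 12 13 14
f 12 14 4
f 13 1 15
f 13 15 14
f 14 15 16
f 14 16 4
f 15 1 17
f 15 17 16
f 16 17 18
f 16 18 4
f 17 1 19
f 17 19 18
f 18 19 20
f 18 20 4
f 19 1 2
f 19 2 20
f 20 2 3
f 20 3 4
f 22 21 25
f 22 25 23
f 23 25 26
f 23 26 24
f 25 21 27
f 25 27 26
f 26 27 28
f 26 28 24
f 27 21 29
f 27 29 28
f 28 29 30
f 28 30 24
f 29 21 31
f 29 31 30
f 30 31 32
f 30 32 24
f 31 21 33
f 31 33 32
f 32 33 34
f 32 34 24
f 33 21 35
f 33 35 34
f 34 35 36
f 34 36 24
f 35 21 37
f 35 37 36
f 36 37 38
f 36 38 24
f 37 21 39
f 37 39 38
f 38 39 40
f 38 40 24
f 39 21 41
f 39 41 40
f 40 41 42
f 40 42 24
f 41 21 43
f 41 43 42
f 42 43 44
f 42 44 24
f 43 21 45
f 43 45 44
f 44 45 46
f 44 46 24
f 45 21 47
f 45 47 46
f 46 47 48
f 46 48 24
f 47 21 49
f 47 49 48
f 48 49 50
f 48 50 24
f 49 21 51
f 49 51 50
f 50 51 52
f 50 52 24
f 51 21 53
f 51 53 52
f 52 53 54
f 52 54 24
f 53 21 22
f 53 22 54
f 54 22 23
f 54 23 24
f 56 55 58
f 56 58 57
f 58 55 59
f 58 59 57
f 59 55 60
f 59 60 57
f 60 55 61
f 60 61 57
f 61 55 62
f 61 62 57
f 62 55 63
f 62 63 57
f 63 55 64
f 63 64 57
f 64 55 65
f 64 65 57
f 65 55 66
f 65 66 57
f 66 55 67
f 66 67 57
f 67 55 68
f 67 68 57
f 68 55 69
f 68 69 57
f 69 55 56
f 69 56 57
f 71 73 70
f 74 71 70
f 70 73 72
f 72 74 70
f 71 77 73
f 75 71 74
f 75 77 71
f 73 77 72
f 76 74 72
f 72 77 76
f 76 75 74
f 77 75 76
f 78 89 83
f 78 83 79
f 78 79 85
f 78 85 88
f 78 88 89
f 79 83 87
f 83 89 82
f 89 88 80
f 88 85 84
f 85 79 86
f 81 87 82
f 81 82 80
f 81 80 84
f 81 84 86
f 81 86 87
f 82 87 83
f 80 82 89
f 84 80 88
f 86 84 85
f 87 86 79



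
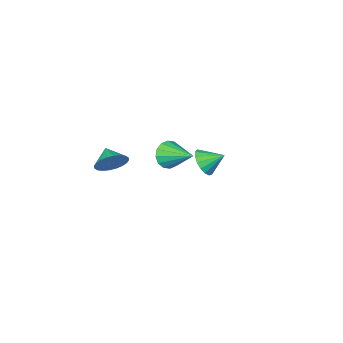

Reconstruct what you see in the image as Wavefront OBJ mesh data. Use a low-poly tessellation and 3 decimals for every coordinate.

v 3.135 -2.163 0.297
v 3.568 -1.896 1.002
v 2.925 -3.057 0.763
v 3.254 -1.786 1.072
v 2.922 -1.734 1.023
v 2.623 -1.747 0.864
v 2.401 -1.823 0.618
v 2.291 -1.952 0.324
v 2.31 -2.112 0.025
v 2.454 -2.28 -0.232
v 2.702 -2.43 -0.409
v 3.015 -2.54 -0.478
v 3.347 -2.592 -0.43
v 3.647 -2.579 -0.271
v 3.868 -2.503 -0.025
v 3.978 -2.374 0.269
v 3.96 -2.214 0.568
v 3.815 -2.046 0.825
v 1.358 0.1 1.543
v 1.882 0.442 1.029
v 1.022 1.66 2.237
v 1.514 0.451 0.83
v 1.103 0.367 0.821
v 0.761 0.211 1.006
v 0.578 0.025 1.335
v 0.605 -0.14 1.719
v 0.833 -0.241 2.056
v 1.201 -0.251 2.256
v 1.612 -0.167 2.264
v 1.954 -0.011 2.079
v 2.137 0.175 1.75
v 2.111 0.341 1.366
v -3.325 -3.897 -3.16
v -2.665 -3.55 -2.712
v -4.115 -3.223 -2.52
v -2.71 -3.294 -3.037
v -2.896 -3.177 -3.391
v -3.18 -3.224 -3.691
v -3.498 -3.426 -3.87
v -3.776 -3.735 -3.886
v -3.951 -4.082 -3.736
v -3.982 -4.387 -3.454
v -3.863 -4.579 -3.104
v -3.621 -4.615 -2.768
v -3.311 -4.487 -2.521
v -3.004 -4.224 -2.42
v -2.771 -3.886 -2.489
f 2 1 4
f 2 4 3
f 4 1 5
f 4 5 3
f 5 1 6
f 5 6 3
f 6 1 7
f 6 7 3
f 7 1 8
f 7 8 3
f 8 1 9
f 8 9 3
f 9 1 10
f 9 10 3
f 10 1 11
f 10 11 3
f 11 1 12
f 11 12 3
f 12 1 13
f 12 13 3
f 13 1 14
f 13 14 3
f 14 1 15
f 14 15 3
f 15 1 16
f 15 16 3
f 16 1 17
f 16 17 3
f 17 1 18
f 17 18 3
f 18 1 2
f 18 2 3
f 20 19 22
f 20 22 21
f 22 19 23
f 22 23 21
f 23 19 24
f 23 24 21
f 24 19 25
f 24 25 21
f 25 19 26
f 25 26 21
f 26 19 27
f 26 27 21
f 27 19 28
f 27 28 21
f 28 19 29
f 28 29 21
f 29 19 30
f 29 30 21
f 30 19 31
f 30 31 21
f 31 19 32
f 31 32 21
f 32 19 20
f 32 20 21
f 34 33 36
f 34 36 35
f 36 33 37
f 36 37 35
f 37 33 38
f 37 38 35
f 38 33 39
f 38 39 35
f 39 33 40
f 39 40 35
f 40 33 41
f 40 41 35
f 41 33 42
f 41 42 35
f 42 33 43
f 42 43 35
f 43 33 44
f 43 44 35
f 44 33 45
f 44 45 35
f 45 33 46
f 45 46 35
f 46 33 47
f 46 47 35
f 47 33 34
f 47 34 35



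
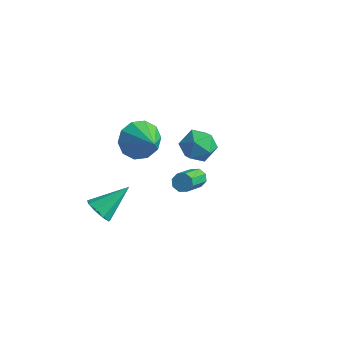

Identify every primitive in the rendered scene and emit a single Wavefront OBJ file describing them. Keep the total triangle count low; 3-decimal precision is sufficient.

v -2.564 -1.325 -0.974
v -2.015 -1.452 -1.883
v -1.236 -1.935 -0.086
v -1.891 -0.845 -1.652
v -2.024 -0.421 -1.162
v -2.364 -0.343 -0.6
v -2.78 -0.64 -0.18
v -3.114 -1.199 -0.064
v -3.238 -1.806 -0.295
v -3.105 -2.23 -0.785
v -2.765 -2.308 -1.347
v -2.349 -2.01 -1.767
v -2.842 -4.035 -4.346
v -2.336 -3.851 -4.896
v -2.198 -2.605 -3.274
v -2.787 -3.591 -4.972
v -3.265 -3.538 -4.755
v -3.544 -3.719 -4.347
v -3.495 -4.047 -3.938
v -3.141 -4.37 -3.72
v -2.647 -4.536 -3.795
v -2.244 -4.468 -4.128
v -2.121 -4.198 -4.562
v 0.844 -1.617 -1.576
v 1.176 -1.357 -1.289
v 1.468 -2.784 -0.337
v 1.136 -3.043 -0.624
v 0.811 -1.339 -1.15
v 1.104 -2.765 -0.197
v 0.466 -1.483 -1.26
v 0.759 -2.91 -0.308
v 0.342 -1.706 -1.556
v 0.635 -3.133 -0.604
v 0.512 -1.876 -1.863
v 0.804 -3.303 -0.911
v 0.876 -1.895 -2.003
v 1.169 -3.321 -1.05
v 1.221 -1.75 -1.892
v 1.514 -3.177 -0.94
v 1.345 -1.527 -1.596
v 1.638 -2.954 -0.644
v -1.37 2.598 -2.879
v -0.922 1.907 -3.462
v -2.738 2.453 -3.758
v -2.29 1.762 -4.341
v -2.512 1.545 -3.381
v -1.666 1.634 -2.837
v -1.994 2.726 -4.383
v -1.148 2.815 -3.839
v -1.308 1.986 -4.392
v -1.628 1.256 -3.772
v -2.032 3.104 -3.448
v -2.352 2.374 -2.828
f 2 1 4
f 2 4 3
f 4 1 5
f 4 5 3
f 5 1 6
f 5 6 3
f 6 1 7
f 6 7 3
f 7 1 8
f 7 8 3
f 8 1 9
f 8 9 3
f 9 1 10
f 9 10 3
f 10 1 11
f 10 11 3
f 11 1 12
f 11 12 3
f 12 1 2
f 12 2 3
f 14 13 16
f 14 16 15
f 16 13 17
f 16 17 15
f 17 13 18
f 17 18 15
f 18 13 19
f 18 19 15
f 19 13 20
f 19 20 15
f 20 13 21
f 20 21 15
f 21 13 22
f 21 22 15
f 22 13 23
f 22 23 15
f 23 13 14
f 23 14 15
f 25 24 28
f 25 28 26
f 26 28 29
f 26 29 27
f 28 24 30
f 28 30 29
f 29 30 31
f 29 31 27
f 30 24 32
f 30 32 31
f 31 32 33
f 31 33 27
f 32 24 34
f 32 34 33
f 33 34 35
f 33 35 27
f 34 24 36
f 34 36 35
f 35 36 37
f 35 37 27
f 36 24 38
f 36 38 37
f 37 38 39
f 37 39 27
f 38 24 40
f 38 40 39
f 39 40 41
f 39 41 27
f 40 24 25
f 40 25 41
f 41 25 26
f 41 26 27
f 42 53 47
f 42 47 43
f 42 43 49
f 42 49 52
f 42 52 53
f 43 47 51
f 47 53 46
f 53 52 44
f 52 49 48
f 49 43 50
f 45 51 46
f 45 46 44
f 45 44 48
f 45 48 50
f 45 50 51
f 46 51 47
f 44 46 53
f 48 44 52
f 50 48 49
f 51 50 43



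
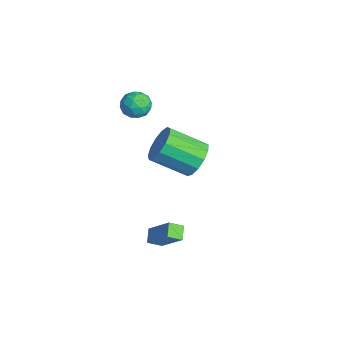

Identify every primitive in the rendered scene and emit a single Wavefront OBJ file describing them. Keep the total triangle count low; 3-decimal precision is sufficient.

v -0.01 4.838 -0.87
v 0.375 5.245 0.018
v -0.325 3.549 1.099
v -0.71 3.142 0.21
v -0.18 5.444 -0.03
v -0.88 3.747 1.051
v -0.681 5.451 -0.344
v -1.381 3.754 0.737
v -0.97 5.263 -0.826
v -1.669 3.566 0.255
v -0.953 4.94 -1.321
v -1.653 3.243 -0.24
v -0.637 4.585 -1.674
v -1.337 2.888 -0.593
v -0.122 4.311 -1.771
v -0.822 2.614 -0.69
v 0.428 4.204 -1.583
v -0.271 2.507 -0.502
v 0.84 4.298 -1.168
v 0.14 2.602 -0.087
v 0.981 4.564 -0.659
v 0.281 2.868 0.422
v 0.808 4.917 -0.217
v 0.108 3.221 0.864
v 3.2 1.386 -3.433
v 2.558 1.65 -3.035
v 3.234 2.093 -3.847
v 2.592 2.357 -3.449
v 4.248 2.063 -2.191
v 3.606 2.327 -1.793
v 4.282 2.77 -2.605
v 3.64 3.034 -2.207
v -0.666 2.706 2.868
v -0.267 2.459 3.528
v -1.453 1.661 2.952
v -1.054 1.414 3.612
v -1.516 2.079 3.643
v -1.03 2.724 3.591
v -0.69 1.396 2.889
v -0.204 2.041 2.837
v -0.282 1.649 3.541
v -0.792 2.071 4.007
v -0.928 2.049 2.473
v -1.438 2.471 2.939
v -0.398 2.674 3.19
v -1.322 1.446 3.29
v -1.594 1.837 3.308
v -1.359 1.692 3.696
v -0.846 2.83 3.227
v -0.611 2.685 3.615
v -1.345 2.461 3.683
v -1.109 1.435 2.865
v -0.874 1.29 3.253
v -0.361 2.428 2.784
v -0.126 2.283 3.172
v -0.375 1.659 2.797
v -0.172 2.053 3.586
v -0.634 1.439 3.636
v -0.421 1.428 3.211
v -0.135 1.808 3.18
v -0.472 2.301 3.86
v -0.934 1.687 3.91
v -1.206 2.078 3.928
v -0.92 2.457 3.897
v -0.481 1.825 3.868
v -0.786 2.433 2.57
v -1.248 1.819 2.62
v -0.8 1.663 2.583
v -0.514 2.042 2.552
v -1.086 2.681 2.844
v -1.548 2.067 2.894
v -1.585 2.312 3.3
v -1.299 2.692 3.269
v -1.239 2.295 2.612
f 2 1 5
f 2 5 3
f 3 5 6
f 3 6 4
f 5 1 7
f 5 7 6
f 6 7 8
f 6 8 4
f 7 1 9
f 7 9 8
f 8 9 10
f 8 10 4
f 9 1 11
f 9 11 10
f 10 11 12
f 10 12 4
f 11 1 13
f 11 13 12
f 12 13 14
f 12 14 4
f 13 1 15
f 13 15 14
f 14 15 16
f 14 16 4
f 15 1 17
f 15 17 16
f 16 17 18
f 16 18 4
f 17 1 19
f 17 19 18
f 18 19 20
f 18 20 4
f 19 1 21
f 19 21 20
f 20 21 22
f 20 22 4
f 21 1 23
f 21 23 22
f 22 23 24
f 22 24 4
f 23 1 2
f 23 2 24
f 24 2 3
f 24 3 4
f 26 28 25
f 29 26 25
f 25 28 27
f 27 29 25
f 26 32 28
f 30 26 29
f 30 32 26
f 28 32 27
f 31 29 27
f 27 32 31
f 31 30 29
f 32 30 31
f 33 70 49
f 70 44 73
f 49 73 38
f 70 73 49
f 33 49 45
f 49 38 50
f 45 50 34
f 49 50 45
f 33 45 54
f 45 34 55
f 54 55 40
f 45 55 54
f 33 54 66
f 54 40 69
f 66 69 43
f 54 69 66
f 33 66 70
f 66 43 74
f 70 74 44
f 66 74 70
f 34 50 61
f 50 38 64
f 61 64 42
f 50 64 61
f 38 73 51
f 73 44 72
f 51 72 37
f 73 72 51
f 44 74 71
f 74 43 67
f 71 67 35
f 74 67 71
f 43 69 68
f 69 40 56
f 68 56 39
f 69 56 68
f 40 55 60
f 55 34 57
f 60 57 41
f 55 57 60
f 36 62 48
f 62 42 63
f 48 63 37
f 62 63 48
f 36 48 46
f 48 37 47
f 46 47 35
f 48 47 46
f 36 46 53
f 46 35 52
f 53 52 39
f 46 52 53
f 36 53 58
f 53 39 59
f 58 59 41
f 53 59 58
f 36 58 62
f 58 41 65
f 62 65 42
f 58 65 62
f 37 63 51
f 63 42 64
f 51 64 38
f 63 64 51
f 35 47 71
f 47 37 72
f 71 72 44
f 47 72 71
f 39 52 68
f 52 35 67
f 68 67 43
f 52 67 68
f 41 59 60
f 59 39 56
f 60 56 40
f 59 56 60
f 42 65 61
f 65 41 57
f 61 57 34
f 65 57 61



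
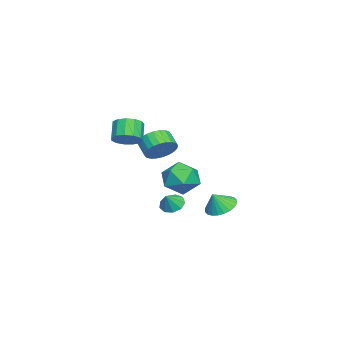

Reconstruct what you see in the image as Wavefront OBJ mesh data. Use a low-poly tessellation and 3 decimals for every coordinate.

v -3.617 3.537 -4.083
v -2.915 4.191 -4.116
v -3.203 3.143 -3.097
v -3.18 4.378 -3.93
v -3.512 4.438 -3.767
v -3.86 4.36 -3.652
v -4.171 4.157 -3.603
v -4.398 3.859 -3.627
v -4.505 3.513 -3.721
v -4.478 3.17 -3.869
v -4.319 2.883 -4.051
v -4.053 2.696 -4.237
v -3.721 2.637 -4.4
v -3.373 2.715 -4.514
v -3.062 2.918 -4.563
v -2.836 3.215 -4.539
v -2.728 3.562 -4.446
v -2.756 3.904 -4.297
v -2.265 0.546 0.271
v -1.627 0.62 0.985
v -2.257 0.088 1.602
v -2.895 0.014 0.889
v -1.834 0.927 1.039
v -2.463 0.395 1.657
v -2.106 1.177 0.977
v -2.736 0.645 1.595
v -2.403 1.331 0.807
v -3.032 0.799 1.425
v -2.678 1.365 0.556
v -3.308 0.833 1.173
v -2.891 1.274 0.261
v -3.52 0.742 0.879
v -3.008 1.073 -0.032
v -3.638 0.541 0.585
v -3.013 0.791 -0.279
v -3.642 0.259 0.338
v -2.903 0.472 -0.442
v -3.533 -0.06 0.175
v -2.697 0.165 -0.497
v -3.326 -0.367 0.121
v -2.424 -0.085 -0.435
v -3.054 -0.617 0.183
v -2.128 -0.239 -0.265
v -2.757 -0.771 0.353
v -1.852 -0.273 -0.013
v -2.482 -0.805 0.604
v -1.64 -0.182 0.281
v -2.269 -0.714 0.899
v -1.522 0.019 0.575
v -2.152 -0.513 1.192
v -1.518 0.301 0.822
v -2.147 -0.231 1.439
v 3.12 0.071 2.77
v 3.681 -0.327 3.198
v 2.92 -0.448 4.079
v 2.36 -0.051 3.65
v 3.729 0.115 3.302
v 2.969 -0.007 4.182
v 3.585 0.543 3.236
v 2.824 0.421 4.117
v 3.293 0.821 3.022
v 2.532 0.699 3.903
v 2.946 0.861 2.728
v 2.185 0.739 3.609
v 2.654 0.65 2.447
v 1.894 0.528 3.328
v 2.511 0.255 2.269
v 1.75 0.133 3.15
v 2.561 -0.198 2.249
v 1.8 -0.32 3.13
v 2.788 -0.566 2.395
v 2.028 -0.688 3.276
v 3.121 -0.732 2.66
v 2.361 -0.853 3.541
v 3.454 -0.642 2.959
v 2.694 -0.764 3.84
v 0.265 2.826 -0.015
v 1.02 2.527 -0.854
v -1.06 1.753 -0.826
v -0.305 1.454 -1.665
v -0.148 1.07 -0.573
v 0.671 1.734 -0.072
v -0.711 2.546 -1.608
v 0.108 3.21 -1.107
v 0.417 2.354 -1.838
v 0.765 1.442 -1.198
v -0.805 2.838 -0.482
v -0.457 1.926 0.158
v -0.284 1.604 -2.824
v 0.277 1.79 -3.236
v 0.344 1.416 -2.056
v 0.104 2.185 -2.998
v -0.251 2.308 -2.679
v -0.62 2.102 -2.428
v -0.833 1.662 -2.362
v -0.788 1.196 -2.513
v -0.508 0.92 -2.809
v -0.122 0.964 -3.113
v 0.187 1.308 -3.281
f 2 1 4
f 2 4 3
f 4 1 5
f 4 5 3
f 5 1 6
f 5 6 3
f 6 1 7
f 6 7 3
f 7 1 8
f 7 8 3
f 8 1 9
f 8 9 3
f 9 1 10
f 9 10 3
f 10 1 11
f 10 11 3
f 11 1 12
f 11 12 3
f 12 1 13
f 12 13 3
f 13 1 14
f 13 14 3
f 14 1 15
f 14 15 3
f 15 1 16
f 15 16 3
f 16 1 17
f 16 17 3
f 17 1 18
f 17 18 3
f 18 1 2
f 18 2 3
f 20 19 23
f 20 23 21
f 21 23 24
f 21 24 22
f 23 19 25
f 23 25 24
f 24 25 26
f 24 26 22
f 25 19 27
f 25 27 26
f 26 27 28
f 26 28 22
f 27 19 29
f 27 29 28
f 28 29 30
f 28 30 22
f 29 19 31
f 29 31 30
f 30 31 32
f 30 32 22
f 31 19 33
f 31 33 32
f 32 33 34
f 32 34 22
f 33 19 35
f 33 35 34
f 34 35 36
f 34 36 22
f 35 19 37
f 35 37 36
f 36 37 38
f 36 38 22
f 37 19 39
f 37 39 38
f 38 39 40
f 38 40 22
f 39 19 41
f 39 41 40
f 40 41 42
f 40 42 22
f 41 19 43
f 41 43 42
f 42 43 44
f 42 44 22
f 43 19 45
f 43 45 44
f 44 45 46
f 44 46 22
f 45 19 47
f 45 47 46
f 46 47 48
f 46 48 22
f 47 19 49
f 47 49 48
f 48 49 50
f 48 50 22
f 49 19 51
f 49 51 50
f 50 51 52
f 50 52 22
f 51 19 20
f 51 20 52
f 52 20 21
f 52 21 22
f 54 53 57
f 54 57 55
f 55 57 58
f 55 58 56
f 57 53 59
f 57 59 58
f 58 59 60
f 58 60 56
f 59 53 61
f 59 61 60
f 60 61 62
f 60 62 56
f 61 53 63
f 61 63 62
f 62 63 64
f 62 64 56
f 63 53 65
f 63 65 64
f 64 65 66
f 64 66 56
f 65 53 67
f 65 67 66
f 66 67 68
f 66 68 56
f 67 53 69
f 67 69 68
f 68 69 70
f 68 70 56
f 69 53 71
f 69 71 70
f 70 71 72
f 70 72 56
f 71 53 73
f 71 73 72
f 72 73 74
f 72 74 56
f 73 53 75
f 73 75 74
f 74 75 76
f 74 76 56
f 75 53 54
f 75 54 76
f 76 54 55
f 76 55 56
f 77 88 82
f 77 82 78
f 77 78 84
f 77 84 87
f 77 87 88
f 78 82 86
f 82 88 81
f 88 87 79
f 87 84 83
f 84 78 85
f 80 86 81
f 80 81 79
f 80 79 83
f 80 83 85
f 80 85 86
f 81 86 82
f 79 81 88
f 83 79 87
f 85 83 84
f 86 85 78
f 90 89 92
f 90 92 91
f 92 89 93
f 92 93 91
f 93 89 94
f 93 94 91
f 94 89 95
f 94 95 91
f 95 89 96
f 95 96 91
f 96 89 97
f 96 97 91
f 97 89 98
f 97 98 91
f 98 89 99
f 98 99 91
f 99 89 90
f 99 90 91



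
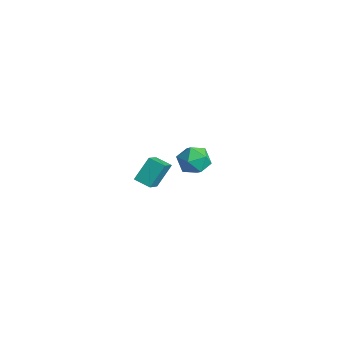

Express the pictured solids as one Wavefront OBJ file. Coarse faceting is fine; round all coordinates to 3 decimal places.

v -4.397 3.573 -2.527
v -4.535 4.451 -1.458
v -3.672 4 -2.784
v -3.81 4.878 -1.715
v -3.65 2.762 -1.765
v -3.788 3.64 -0.696
v -2.925 3.189 -2.022
v -3.063 4.067 -0.953
v 2.01 3.051 3.932
v 2.543 3.042 3.309
v 1.777 1.758 3.751
v 2.31 1.749 3.128
v 2.578 1.853 3.896
v 2.722 2.652 4.008
v 1.598 2.148 3.052
v 1.742 2.947 3.164
v 2.289 2.484 2.765
v 2.895 2.302 3.287
v 1.425 2.498 3.773
v 2.031 2.316 4.295
f 2 4 1
f 5 2 1
f 1 4 3
f 3 5 1
f 2 8 4
f 6 2 5
f 6 8 2
f 4 8 3
f 7 5 3
f 3 8 7
f 7 6 5
f 8 6 7
f 9 20 14
f 9 14 10
f 9 10 16
f 9 16 19
f 9 19 20
f 10 14 18
f 14 20 13
f 20 19 11
f 19 16 15
f 16 10 17
f 12 18 13
f 12 13 11
f 12 11 15
f 12 15 17
f 12 17 18
f 13 18 14
f 11 13 20
f 15 11 19
f 17 15 16
f 18 17 10



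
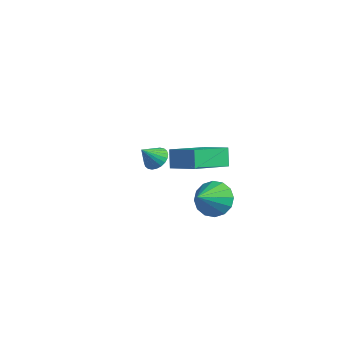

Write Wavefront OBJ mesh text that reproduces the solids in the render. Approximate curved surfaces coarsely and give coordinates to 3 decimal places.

v 2.813 -0.857 0.801
v 2.771 -2.721 1.577
v 4.018 -0.673 1.308
v 3.976 -2.537 2.083
v 3.184 -1.183 0.037
v 3.142 -3.047 0.812
v 4.389 -0.999 0.543
v 4.347 -2.863 1.319
v 1.569 1.034 -4.11
v 2.496 1.169 -4.186
v 1.831 -0.234 -3.17
v 2.362 1.43 -3.798
v 2.016 1.584 -3.493
v 1.55 1.591 -3.354
v 1.089 1.449 -3.417
v 0.756 1.195 -3.666
v 0.642 0.898 -4.034
v 0.776 0.638 -4.423
v 1.122 0.483 -4.728
v 1.588 0.476 -4.867
v 2.049 0.619 -4.804
v 2.381 0.872 -4.554
v -1.583 0.649 -2.969
v -1.152 0.958 -2.611
v -1.777 -0.029 -2.151
v -1.36 1.084 -2.555
v -1.603 1.144 -2.563
v -1.842 1.128 -2.632
v -2.042 1.04 -2.753
v -2.172 0.892 -2.907
v -2.213 0.707 -3.069
v -2.157 0.514 -3.217
v -2.015 0.341 -3.327
v -1.806 0.215 -3.382
v -1.564 0.155 -3.375
v -1.325 0.17 -3.305
v -1.125 0.259 -3.185
v -0.994 0.406 -3.031
v -0.954 0.591 -2.868
v -1.009 0.785 -2.72
f 2 4 1
f 5 2 1
f 1 4 3
f 3 5 1
f 2 8 4
f 6 2 5
f 6 8 2
f 4 8 3
f 7 5 3
f 3 8 7
f 7 6 5
f 8 6 7
f 10 9 12
f 10 12 11
f 12 9 13
f 12 13 11
f 13 9 14
f 13 14 11
f 14 9 15
f 14 15 11
f 15 9 16
f 15 16 11
f 16 9 17
f 16 17 11
f 17 9 18
f 17 18 11
f 18 9 19
f 18 19 11
f 19 9 20
f 19 20 11
f 20 9 21
f 20 21 11
f 21 9 22
f 21 22 11
f 22 9 10
f 22 10 11
f 24 23 26
f 24 26 25
f 26 23 27
f 26 27 25
f 27 23 28
f 27 28 25
f 28 23 29
f 28 29 25
f 29 23 30
f 29 30 25
f 30 23 31
f 30 31 25
f 31 23 32
f 31 32 25
f 32 23 33
f 32 33 25
f 33 23 34
f 33 34 25
f 34 23 35
f 34 35 25
f 35 23 36
f 35 36 25
f 36 23 37
f 36 37 25
f 37 23 38
f 37 38 25
f 38 23 39
f 38 39 25
f 39 23 40
f 39 40 25
f 40 23 24
f 40 24 25



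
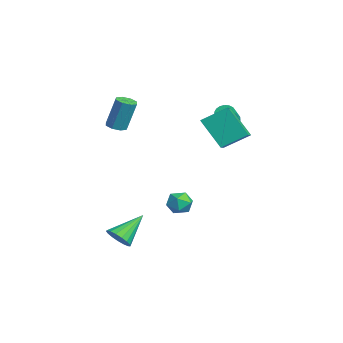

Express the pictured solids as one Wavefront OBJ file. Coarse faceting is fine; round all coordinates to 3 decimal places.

v -0.609 1.066 3.729
v -0.393 2.527 4.65
v -1.442 1.414 3.373
v -1.226 2.874 4.294
v 0.486 1.966 2.046
v 0.702 3.426 2.967
v -0.347 2.313 1.69
v -0.131 3.774 2.611
v -4.033 3.484 2.378
v -3.591 3.675 2.004
v -2.605 3.168 2.907
v -3.047 2.976 3.282
v -3.63 3.889 2.166
v -2.644 3.382 3.07
v -3.748 4.023 2.371
v -2.762 3.516 3.274
v -3.923 4.05 2.576
v -2.937 3.543 3.48
v -4.12 3.965 2.743
v -3.134 3.457 3.647
v -4.299 3.784 2.838
v -3.313 3.277 3.741
v -4.426 3.544 2.841
v -3.44 3.037 3.744
v -4.475 3.292 2.753
v -3.489 2.785 3.656
v -4.436 3.078 2.59
v -3.45 2.571 3.494
v -4.318 2.944 2.386
v -3.332 2.437 3.289
v -4.143 2.917 2.18
v -3.157 2.41 3.084
v -3.946 3.003 2.013
v -2.96 2.495 2.917
v -3.767 3.183 1.919
v -2.781 2.676 2.822
v -3.64 3.423 1.916
v -2.654 2.916 2.819
v -2.501 0.325 -2.679
v -1.952 0.942 -2.927
v -1.528 -0.642 -2.933
v -0.979 -0.025 -3.181
v -1.21 -0.09 -2.352
v -1.811 0.508 -2.196
v -1.669 -0.208 -3.664
v -2.27 0.39 -3.508
v -1.438 0.613 -3.536
v -1.154 0.686 -2.725
v -2.326 -0.386 -3.135
v -2.042 -0.313 -2.324
v 1.727 -3.852 -3.754
v 2.34 -3.329 -3.992
v 0.953 -2.368 -2.486
v 2.044 -3.258 -4.256
v 1.676 -3.323 -4.404
v 1.32 -3.51 -4.404
v 1.057 -3.775 -4.254
v 0.948 -4.057 -3.99
v 1.017 -4.293 -3.672
v 1.249 -4.428 -3.372
v 1.59 -4.431 -3.16
v 1.963 -4.301 -3.084
v 2.282 -4.069 -3.161
v 2.474 -3.787 -3.374
v 2.495 -3.52 -3.674
v -3.253 -3.112 2.613
v -2.635 -2.976 2.521
v -2.468 -2.413 4.475
v -3.087 -2.548 4.567
v -2.925 -2.592 2.435
v -2.758 -2.029 4.389
v -3.408 -2.511 2.453
v -3.241 -1.948 4.407
v -3.8 -2.783 2.565
v -3.633 -2.22 4.519
v -3.872 -3.247 2.705
v -3.705 -2.684 4.659
v -3.582 -3.631 2.791
v -3.415 -3.068 4.745
v -3.099 -3.712 2.773
v -2.932 -3.149 4.727
v -2.707 -3.44 2.661
v -2.54 -2.877 4.615
f 2 4 1
f 5 2 1
f 1 4 3
f 3 5 1
f 2 8 4
f 6 2 5
f 6 8 2
f 4 8 3
f 7 5 3
f 3 8 7
f 7 6 5
f 8 6 7
f 10 9 13
f 10 13 11
f 11 13 14
f 11 14 12
f 13 9 15
f 13 15 14
f 14 15 16
f 14 16 12
f 15 9 17
f 15 17 16
f 16 17 18
f 16 18 12
f 17 9 19
f 17 19 18
f 18 19 20
f 18 20 12
f 19 9 21
f 19 21 20
f 20 21 22
f 20 22 12
f 21 9 23
f 21 23 22
f 22 23 24
f 22 24 12
f 23 9 25
f 23 25 24
f 24 25 26
f 24 26 12
f 25 9 27
f 25 27 26
f 26 27 28
f 26 28 12
f 27 9 29
f 27 29 28
f 28 29 30
f 28 30 12
f 29 9 31
f 29 31 30
f 30 31 32
f 30 32 12
f 31 9 33
f 31 33 32
f 32 33 34
f 32 34 12
f 33 9 35
f 33 35 34
f 34 35 36
f 34 36 12
f 35 9 37
f 35 37 36
f 36 37 38
f 36 38 12
f 37 9 10
f 37 10 38
f 38 10 11
f 38 11 12
f 39 50 44
f 39 44 40
f 39 40 46
f 39 46 49
f 39 49 50
f 40 44 48
f 44 50 43
f 50 49 41
f 49 46 45
f 46 40 47
f 42 48 43
f 42 43 41
f 42 41 45
f 42 45 47
f 42 47 48
f 43 48 44
f 41 43 50
f 45 41 49
f 47 45 46
f 48 47 40
f 52 51 54
f 52 54 53
f 54 51 55
f 54 55 53
f 55 51 56
f 55 56 53
f 56 51 57
f 56 57 53
f 57 51 58
f 57 58 53
f 58 51 59
f 58 59 53
f 59 51 60
f 59 60 53
f 60 51 61
f 60 61 53
f 61 51 62
f 61 62 53
f 62 51 63
f 62 63 53
f 63 51 64
f 63 64 53
f 64 51 65
f 64 65 53
f 65 51 52
f 65 52 53
f 67 66 70
f 67 70 68
f 68 70 71
f 68 71 69
f 70 66 72
f 70 72 71
f 71 72 73
f 71 73 69
f 72 66 74
f 72 74 73
f 73 74 75
f 73 75 69
f 74 66 76
f 74 76 75
f 75 76 77
f 75 77 69
f 76 66 78
f 76 78 77
f 77 78 79
f 77 79 69
f 78 66 80
f 78 80 79
f 79 80 81
f 79 81 69
f 80 66 82
f 80 82 81
f 81 82 83
f 81 83 69
f 82 66 67
f 82 67 83
f 83 67 68
f 83 68 69



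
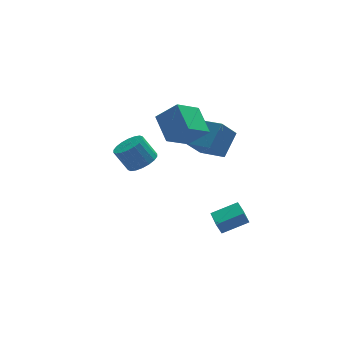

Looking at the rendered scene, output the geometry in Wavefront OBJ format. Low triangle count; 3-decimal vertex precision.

v -2.663 -3.851 2.711
v -1.873 -4.183 3.264
v -2.607 -3.701 4.602
v -3.397 -3.369 4.049
v -1.759 -3.754 3.172
v -2.492 -3.272 4.51
v -1.823 -3.343 2.989
v -2.557 -2.861 4.327
v -2.054 -3.034 2.751
v -2.788 -2.552 4.088
v -2.406 -2.886 2.505
v -3.14 -2.404 3.842
v -2.808 -2.929 2.299
v -3.542 -2.447 3.637
v -3.182 -3.155 2.176
v -3.916 -2.673 3.514
v -3.453 -3.519 2.158
v -4.187 -3.037 3.496
v -3.568 -3.948 2.25
v -4.301 -3.466 3.588
v -3.503 -4.359 2.433
v -4.237 -3.877 3.771
v -3.272 -4.668 2.672
v -4.006 -4.186 4.009
v -2.92 -4.816 2.918
v -3.654 -4.334 4.255
v -2.518 -4.773 3.123
v -3.252 -4.291 4.461
v -2.144 -4.547 3.246
v -2.878 -4.065 4.584
v 0.857 -0.737 1.492
v 1.952 0.383 2.687
v 1.898 -0.364 0.188
v 2.993 0.756 1.383
v 1.927 -2.236 1.917
v 3.022 -1.116 3.112
v 2.968 -1.863 0.613
v 4.063 -0.743 1.808
v 2.078 -4.316 -4.446
v 1.74 -4.226 -3.638
v 2.199 -2.795 -4.564
v 1.86 -2.706 -3.756
v 3.78 -4.394 -3.724
v 3.441 -4.305 -2.916
v 3.9 -2.874 -3.842
v 3.562 -2.784 -3.034
v 0.727 -1.674 2.108
v -0.836 -2.447 3.223
v 0.553 0.111 3.103
v -1.01 -0.663 4.218
v 1.91 -2.257 3.362
v 0.347 -3.031 4.477
v 1.736 -0.473 4.357
v 0.173 -1.246 5.472
f 2 1 5
f 2 5 3
f 3 5 6
f 3 6 4
f 5 1 7
f 5 7 6
f 6 7 8
f 6 8 4
f 7 1 9
f 7 9 8
f 8 9 10
f 8 10 4
f 9 1 11
f 9 11 10
f 10 11 12
f 10 12 4
f 11 1 13
f 11 13 12
f 12 13 14
f 12 14 4
f 13 1 15
f 13 15 14
f 14 15 16
f 14 16 4
f 15 1 17
f 15 17 16
f 16 17 18
f 16 18 4
f 17 1 19
f 17 19 18
f 18 19 20
f 18 20 4
f 19 1 21
f 19 21 20
f 20 21 22
f 20 22 4
f 21 1 23
f 21 23 22
f 22 23 24
f 22 24 4
f 23 1 25
f 23 25 24
f 24 25 26
f 24 26 4
f 25 1 27
f 25 27 26
f 26 27 28
f 26 28 4
f 27 1 29
f 27 29 28
f 28 29 30
f 28 30 4
f 29 1 2
f 29 2 30
f 30 2 3
f 30 3 4
f 32 34 31
f 35 32 31
f 31 34 33
f 33 35 31
f 32 38 34
f 36 32 35
f 36 38 32
f 34 38 33
f 37 35 33
f 33 38 37
f 37 36 35
f 38 36 37
f 40 42 39
f 43 40 39
f 39 42 41
f 41 43 39
f 40 46 42
f 44 40 43
f 44 46 40
f 42 46 41
f 45 43 41
f 41 46 45
f 45 44 43
f 46 44 45
f 48 50 47
f 51 48 47
f 47 50 49
f 49 51 47
f 48 54 50
f 52 48 51
f 52 54 48
f 50 54 49
f 53 51 49
f 49 54 53
f 53 52 51
f 54 52 53



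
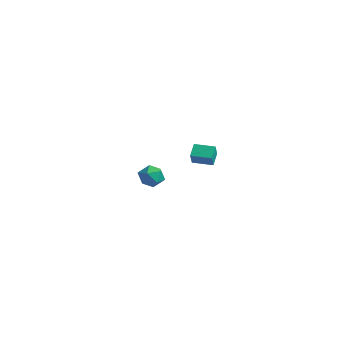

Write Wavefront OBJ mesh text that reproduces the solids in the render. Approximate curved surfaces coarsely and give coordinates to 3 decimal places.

v 2.905 -3.031 0.288
v 3.263 -3.434 0.971
v 2.541 -2.498 0.794
v 2.899 -2.901 1.477
v 3.741 -2.399 0.223
v 4.099 -2.802 0.906
v 3.377 -1.866 0.729
v 3.735 -2.269 1.412
v -4.235 -0.241 -3.391
v -3.627 0.24 -3.248
v -3.433 -1.12 -3.852
v -2.825 -0.639 -3.709
v -3.221 -0.962 -3.109
v -3.717 -0.419 -2.824
v -3.343 -0.461 -4.276
v -3.839 0.082 -3.991
v -3.076 0.104 -3.795
v -3 -0.206 -3.074
v -4.06 -0.674 -4.026
v -3.984 -0.984 -3.305
f 2 4 1
f 5 2 1
f 1 4 3
f 3 5 1
f 2 8 4
f 6 2 5
f 6 8 2
f 4 8 3
f 7 5 3
f 3 8 7
f 7 6 5
f 8 6 7
f 9 20 14
f 9 14 10
f 9 10 16
f 9 16 19
f 9 19 20
f 10 14 18
f 14 20 13
f 20 19 11
f 19 16 15
f 16 10 17
f 12 18 13
f 12 13 11
f 12 11 15
f 12 15 17
f 12 17 18
f 13 18 14
f 11 13 20
f 15 11 19
f 17 15 16
f 18 17 10



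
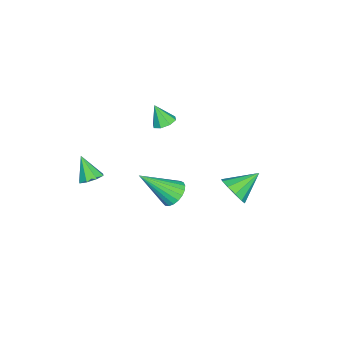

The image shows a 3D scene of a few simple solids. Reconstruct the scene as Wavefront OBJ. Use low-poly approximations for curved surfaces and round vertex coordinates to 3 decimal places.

v 3.436 -2.802 2.998
v 3.758 -2.392 3.368
v 3.004 -3.478 4.122
v 3.3 -2.245 3.281
v 2.92 -2.424 3.028
v 2.843 -2.825 2.757
v 3.113 -3.213 2.628
v 3.572 -3.36 2.715
v 3.951 -3.181 2.968
v 4.028 -2.78 3.239
v -0.708 2.791 0.206
v -0.088 3.429 0.218
v -1.732 3.769 1.054
v -0.396 3.499 -0.233
v -0.822 3.298 -0.516
v -1.206 2.903 -0.524
v -1.399 2.466 -0.252
v -1.329 2.153 0.194
v -1.021 2.083 0.645
v -0.595 2.284 0.928
v -0.211 2.678 0.936
v -0.018 3.116 0.664
v 3.081 1.147 2.817
v 3.464 1.708 3.178
v 3.779 -0.287 4.303
v 3.179 1.719 3.323
v 2.876 1.631 3.379
v 2.609 1.459 3.339
v 2.424 1.233 3.208
v 2.352 0.992 3.01
v 2.406 0.778 2.778
v 2.577 0.628 2.553
v 2.836 0.567 2.373
v 3.136 0.607 2.27
v 3.427 0.74 2.262
v 3.659 0.943 2.35
v 3.79 1.182 2.518
v 3.799 1.414 2.738
v 3.684 1.601 2.972
v -3.351 -1.691 2.038
v -2.706 -1.644 2.107
v -3.429 -2.249 3.142
v -2.947 -1.249 2.29
v -3.424 -1.113 2.325
v -3.858 -1.315 2.191
v -3.995 -1.738 1.968
v -3.755 -2.134 1.786
v -3.278 -2.27 1.751
v -2.843 -2.067 1.884
f 2 1 4
f 2 4 3
f 4 1 5
f 4 5 3
f 5 1 6
f 5 6 3
f 6 1 7
f 6 7 3
f 7 1 8
f 7 8 3
f 8 1 9
f 8 9 3
f 9 1 10
f 9 10 3
f 10 1 2
f 10 2 3
f 12 11 14
f 12 14 13
f 14 11 15
f 14 15 13
f 15 11 16
f 15 16 13
f 16 11 17
f 16 17 13
f 17 11 18
f 17 18 13
f 18 11 19
f 18 19 13
f 19 11 20
f 19 20 13
f 20 11 21
f 20 21 13
f 21 11 22
f 21 22 13
f 22 11 12
f 22 12 13
f 24 23 26
f 24 26 25
f 26 23 27
f 26 27 25
f 27 23 28
f 27 28 25
f 28 23 29
f 28 29 25
f 29 23 30
f 29 30 25
f 30 23 31
f 30 31 25
f 31 23 32
f 31 32 25
f 32 23 33
f 32 33 25
f 33 23 34
f 33 34 25
f 34 23 35
f 34 35 25
f 35 23 36
f 35 36 25
f 36 23 37
f 36 37 25
f 37 23 38
f 37 38 25
f 38 23 39
f 38 39 25
f 39 23 24
f 39 24 25
f 41 40 43
f 41 43 42
f 43 40 44
f 43 44 42
f 44 40 45
f 44 45 42
f 45 40 46
f 45 46 42
f 46 40 47
f 46 47 42
f 47 40 48
f 47 48 42
f 48 40 49
f 48 49 42
f 49 40 41
f 49 41 42

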